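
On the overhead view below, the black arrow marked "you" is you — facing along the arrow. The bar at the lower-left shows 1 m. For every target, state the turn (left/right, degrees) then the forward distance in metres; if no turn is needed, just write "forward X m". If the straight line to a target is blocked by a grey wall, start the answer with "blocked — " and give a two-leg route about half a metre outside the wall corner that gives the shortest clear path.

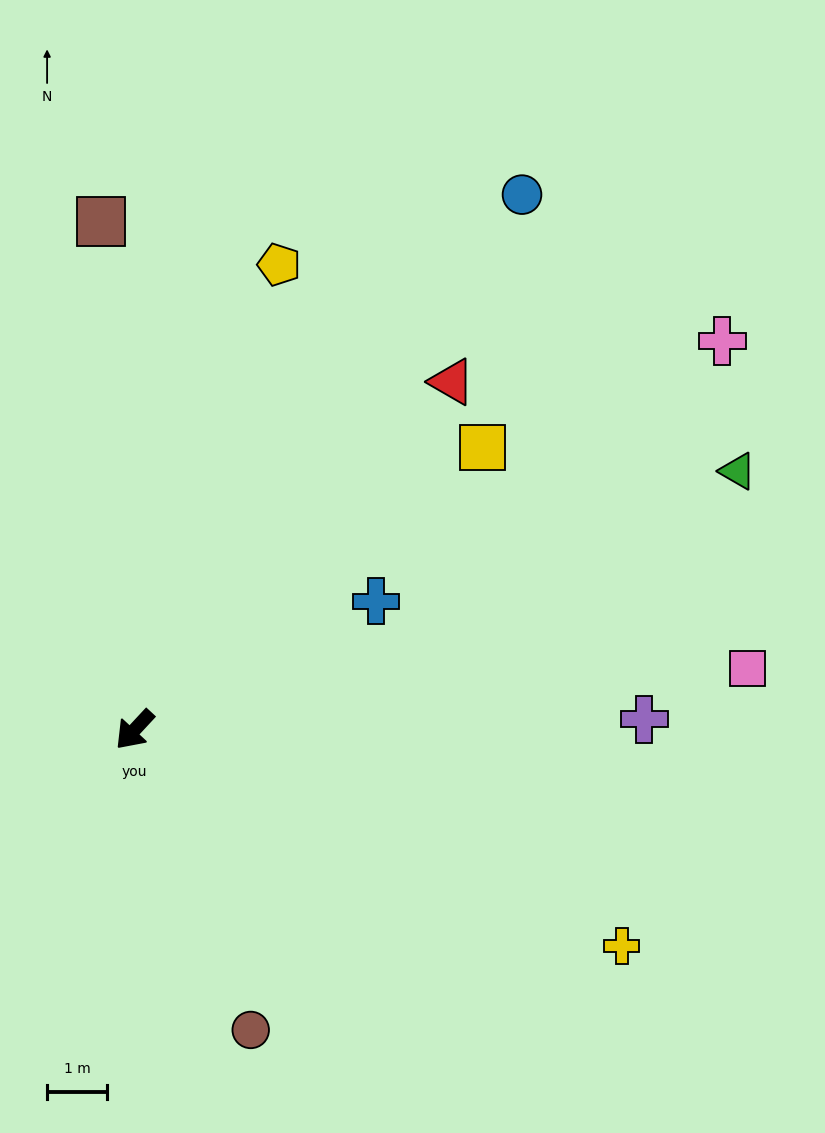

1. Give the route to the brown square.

turn right 133°, forward 8.5 m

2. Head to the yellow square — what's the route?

turn left 172°, forward 7.5 m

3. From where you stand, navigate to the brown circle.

turn left 64°, forward 5.4 m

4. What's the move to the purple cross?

turn left 134°, forward 8.5 m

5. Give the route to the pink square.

turn left 139°, forward 10.3 m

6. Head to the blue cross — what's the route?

turn left 161°, forward 4.6 m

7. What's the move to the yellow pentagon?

turn right 154°, forward 8.1 m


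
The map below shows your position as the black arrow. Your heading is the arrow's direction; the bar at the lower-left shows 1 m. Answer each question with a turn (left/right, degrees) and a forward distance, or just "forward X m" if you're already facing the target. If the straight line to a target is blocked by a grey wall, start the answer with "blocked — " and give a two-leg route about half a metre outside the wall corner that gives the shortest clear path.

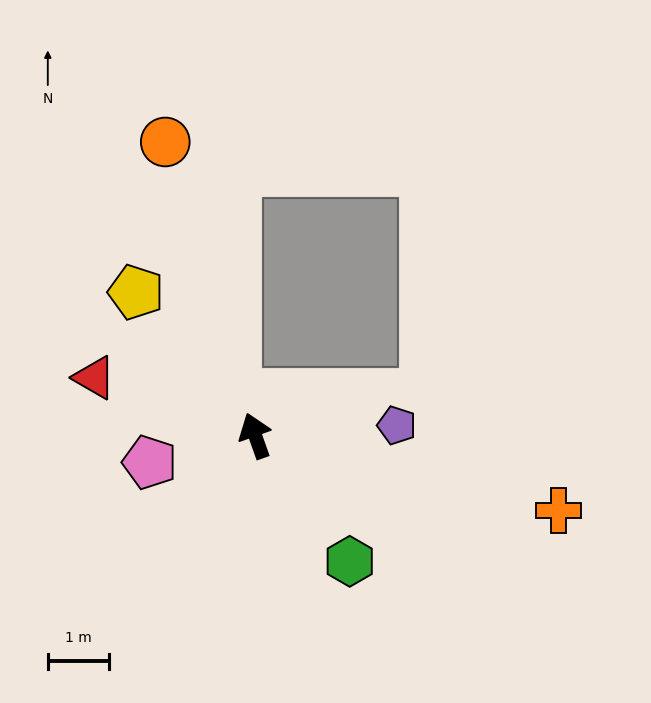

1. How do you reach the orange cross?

turn right 123°, forward 5.1 m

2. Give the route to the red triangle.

turn left 51°, forward 2.8 m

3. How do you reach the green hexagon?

turn right 163°, forward 2.6 m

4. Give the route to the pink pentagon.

turn left 85°, forward 1.8 m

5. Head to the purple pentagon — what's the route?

turn right 105°, forward 2.3 m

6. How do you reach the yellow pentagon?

turn left 20°, forward 3.1 m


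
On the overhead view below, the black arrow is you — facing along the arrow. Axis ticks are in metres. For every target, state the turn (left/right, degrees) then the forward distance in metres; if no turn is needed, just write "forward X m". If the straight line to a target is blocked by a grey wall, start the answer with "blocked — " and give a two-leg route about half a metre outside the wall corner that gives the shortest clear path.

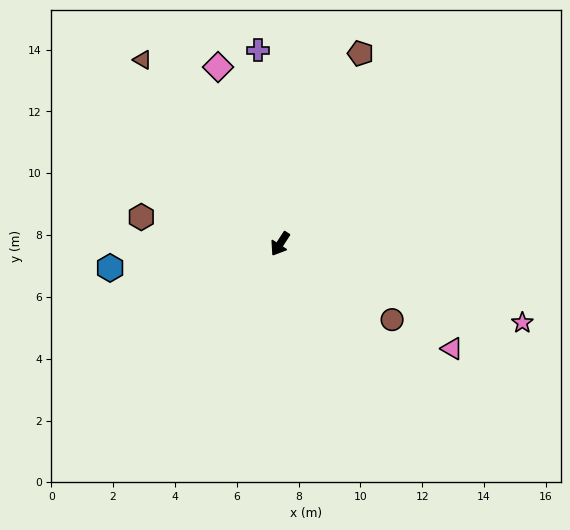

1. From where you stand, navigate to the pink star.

turn left 105°, forward 8.2 m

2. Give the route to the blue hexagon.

turn right 49°, forward 5.6 m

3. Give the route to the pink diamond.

turn right 128°, forward 6.1 m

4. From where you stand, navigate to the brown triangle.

turn right 110°, forward 7.4 m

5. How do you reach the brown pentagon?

turn right 170°, forward 6.7 m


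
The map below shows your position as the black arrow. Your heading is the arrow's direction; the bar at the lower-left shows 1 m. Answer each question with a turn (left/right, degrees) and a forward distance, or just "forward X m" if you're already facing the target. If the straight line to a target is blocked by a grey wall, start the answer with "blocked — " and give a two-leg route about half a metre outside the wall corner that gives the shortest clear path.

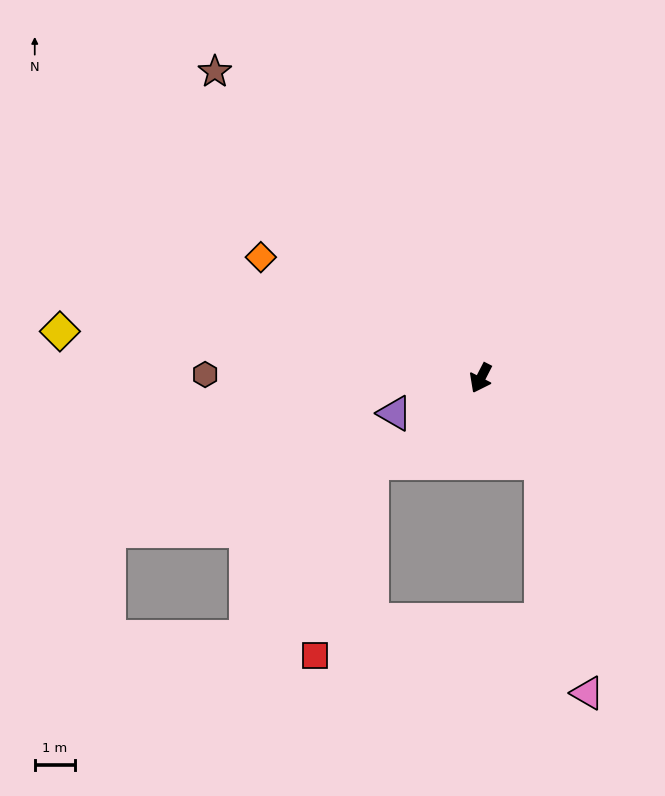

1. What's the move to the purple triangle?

turn right 41°, forward 2.3 m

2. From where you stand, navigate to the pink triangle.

blocked — turn left 63°, forward 2.6 m, then turn right 24°, forward 5.8 m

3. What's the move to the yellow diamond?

turn right 69°, forward 10.4 m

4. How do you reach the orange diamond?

turn right 92°, forward 6.2 m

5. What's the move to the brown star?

turn right 112°, forward 10.0 m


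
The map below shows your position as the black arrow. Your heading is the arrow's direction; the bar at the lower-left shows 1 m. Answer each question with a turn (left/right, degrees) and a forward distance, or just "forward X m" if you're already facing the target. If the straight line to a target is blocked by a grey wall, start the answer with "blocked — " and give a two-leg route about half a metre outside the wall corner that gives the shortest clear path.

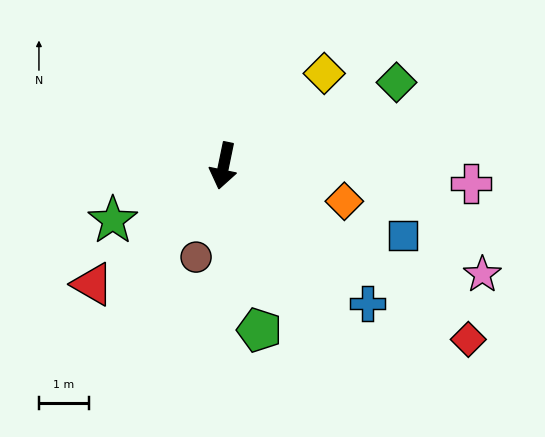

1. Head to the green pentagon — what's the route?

turn left 24°, forward 3.4 m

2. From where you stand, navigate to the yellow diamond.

turn left 144°, forward 2.7 m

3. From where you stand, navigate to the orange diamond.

turn left 85°, forward 2.5 m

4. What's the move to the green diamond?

turn left 127°, forward 3.8 m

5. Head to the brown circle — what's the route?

turn right 5°, forward 1.9 m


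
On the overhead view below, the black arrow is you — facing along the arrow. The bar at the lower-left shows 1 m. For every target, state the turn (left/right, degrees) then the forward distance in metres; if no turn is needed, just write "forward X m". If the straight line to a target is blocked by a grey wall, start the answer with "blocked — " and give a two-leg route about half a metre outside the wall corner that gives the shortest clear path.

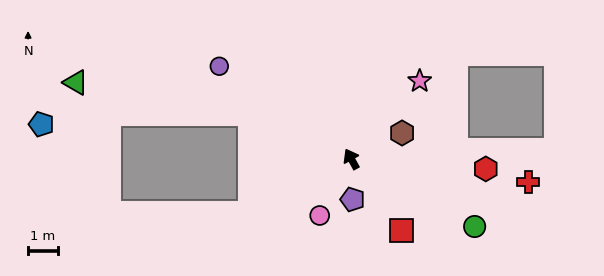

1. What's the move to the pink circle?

turn left 122°, forward 2.2 m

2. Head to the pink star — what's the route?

turn right 70°, forward 3.5 m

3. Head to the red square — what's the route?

turn right 174°, forward 3.0 m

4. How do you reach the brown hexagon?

turn right 92°, forward 1.9 m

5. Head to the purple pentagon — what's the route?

turn left 153°, forward 1.4 m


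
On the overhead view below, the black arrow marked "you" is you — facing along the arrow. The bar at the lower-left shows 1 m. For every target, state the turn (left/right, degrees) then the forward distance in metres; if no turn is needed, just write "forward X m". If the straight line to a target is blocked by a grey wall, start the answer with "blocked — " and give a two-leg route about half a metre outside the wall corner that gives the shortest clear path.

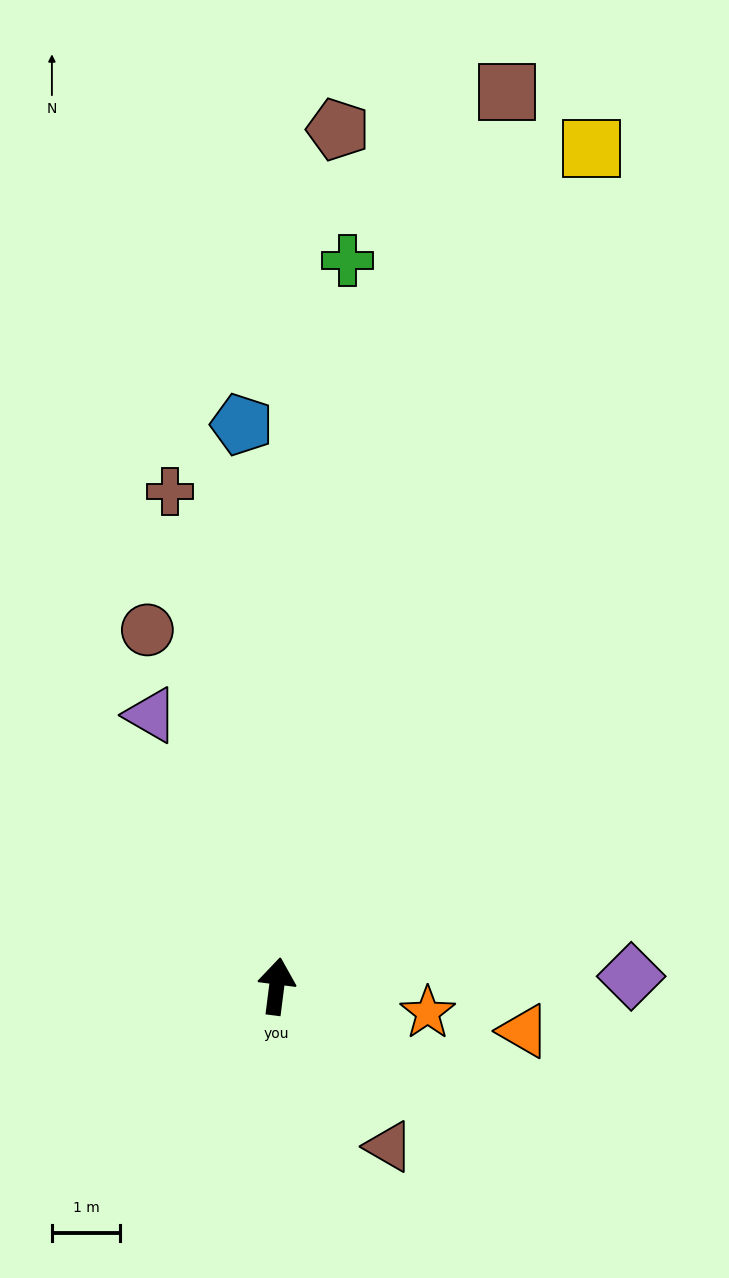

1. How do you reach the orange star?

turn right 93°, forward 2.3 m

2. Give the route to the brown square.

turn right 7°, forward 13.6 m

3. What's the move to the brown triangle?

turn right 138°, forward 2.9 m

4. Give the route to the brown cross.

turn left 19°, forward 7.4 m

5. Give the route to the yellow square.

turn right 13°, forward 13.2 m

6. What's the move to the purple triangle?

turn left 32°, forward 4.4 m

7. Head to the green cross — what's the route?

forward 10.7 m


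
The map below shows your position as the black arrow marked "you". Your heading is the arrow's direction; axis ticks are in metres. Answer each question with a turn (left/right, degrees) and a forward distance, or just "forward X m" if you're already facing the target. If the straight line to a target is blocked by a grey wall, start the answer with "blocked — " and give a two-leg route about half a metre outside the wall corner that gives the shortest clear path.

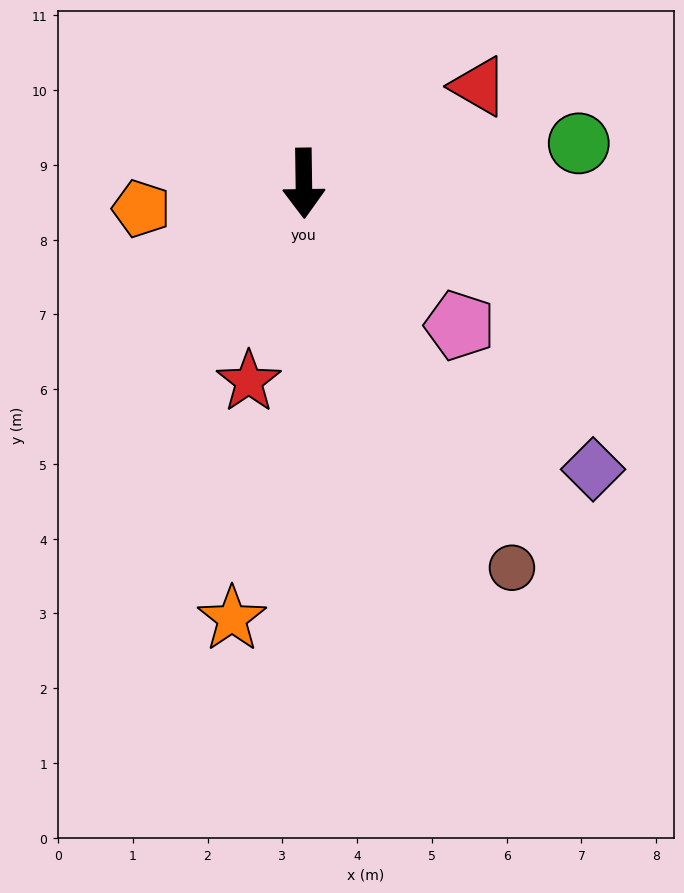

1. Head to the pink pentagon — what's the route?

turn left 47°, forward 2.8 m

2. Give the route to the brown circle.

turn left 28°, forward 5.8 m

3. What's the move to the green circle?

turn left 97°, forward 3.7 m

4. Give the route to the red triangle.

turn left 118°, forward 2.7 m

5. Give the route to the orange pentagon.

turn right 82°, forward 2.2 m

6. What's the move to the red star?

turn right 16°, forward 2.8 m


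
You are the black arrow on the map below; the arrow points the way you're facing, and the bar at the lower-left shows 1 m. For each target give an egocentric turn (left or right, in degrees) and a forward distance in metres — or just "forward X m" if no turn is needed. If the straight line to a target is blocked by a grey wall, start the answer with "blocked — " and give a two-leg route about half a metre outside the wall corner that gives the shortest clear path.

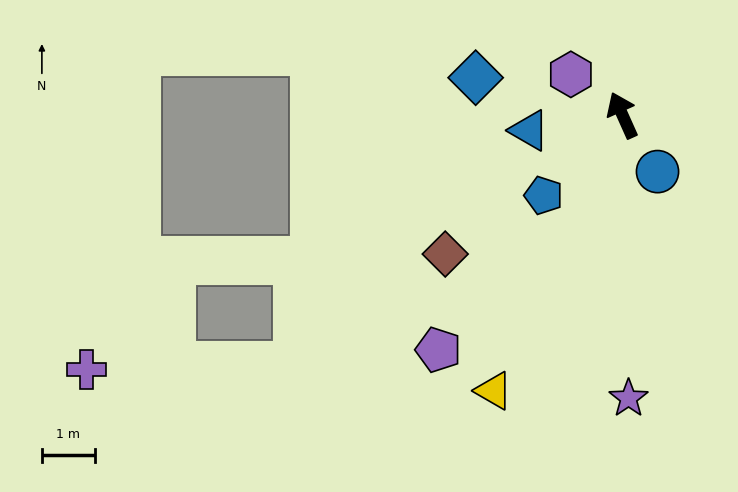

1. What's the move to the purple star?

turn left 157°, forward 5.3 m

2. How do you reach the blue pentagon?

turn left 111°, forward 2.1 m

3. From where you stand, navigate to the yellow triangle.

turn left 131°, forward 5.7 m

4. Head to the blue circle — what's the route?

turn right 172°, forward 1.3 m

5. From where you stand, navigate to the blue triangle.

turn left 75°, forward 1.8 m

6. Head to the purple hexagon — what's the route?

turn left 28°, forward 1.2 m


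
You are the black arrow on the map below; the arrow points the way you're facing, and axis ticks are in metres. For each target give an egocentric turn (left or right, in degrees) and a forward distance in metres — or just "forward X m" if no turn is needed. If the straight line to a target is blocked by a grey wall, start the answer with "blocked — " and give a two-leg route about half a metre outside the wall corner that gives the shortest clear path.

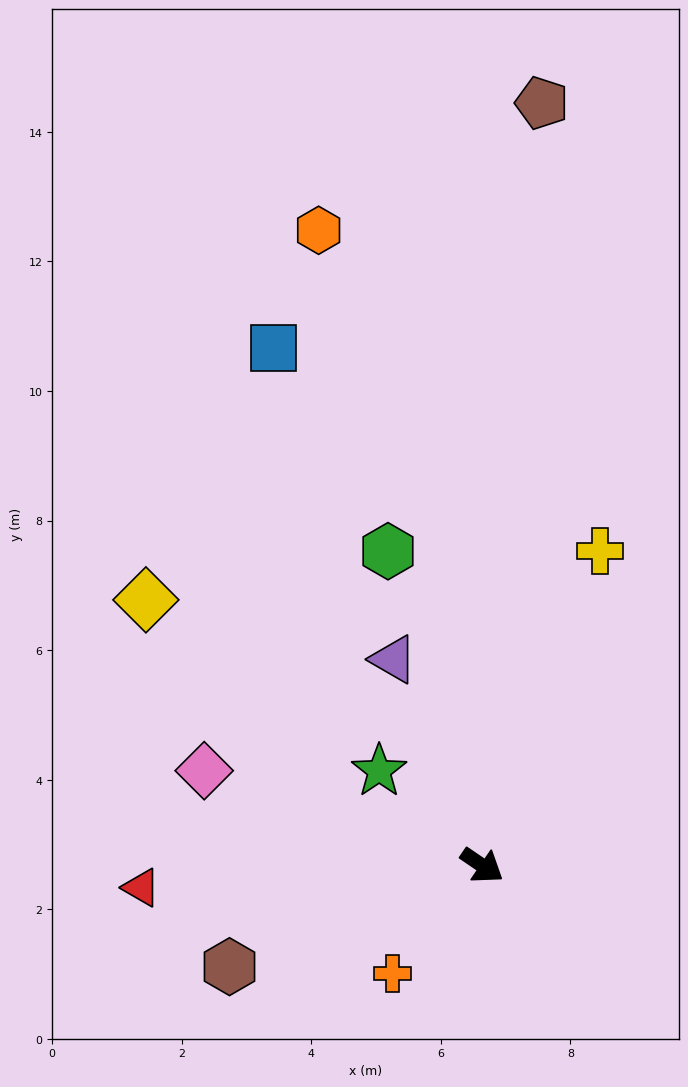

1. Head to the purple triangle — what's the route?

turn left 148°, forward 3.5 m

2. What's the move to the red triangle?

turn right 142°, forward 5.3 m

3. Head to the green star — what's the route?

turn left 172°, forward 2.2 m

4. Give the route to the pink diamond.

turn right 165°, forward 4.5 m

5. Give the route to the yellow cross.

turn left 104°, forward 5.2 m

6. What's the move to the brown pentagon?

turn left 120°, forward 11.8 m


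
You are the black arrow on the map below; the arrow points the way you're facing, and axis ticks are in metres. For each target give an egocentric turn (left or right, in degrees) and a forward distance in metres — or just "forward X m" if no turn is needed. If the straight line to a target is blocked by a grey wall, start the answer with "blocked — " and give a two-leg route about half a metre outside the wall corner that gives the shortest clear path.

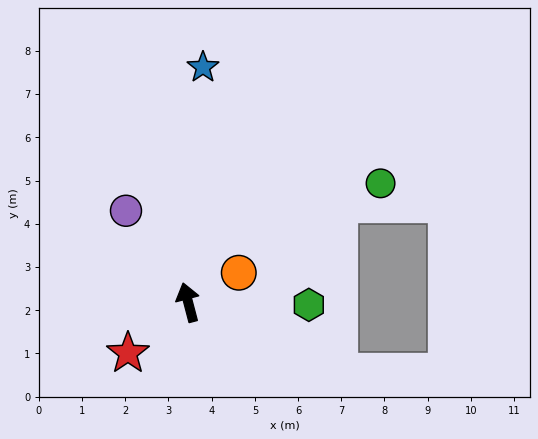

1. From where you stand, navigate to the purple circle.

turn left 20°, forward 2.6 m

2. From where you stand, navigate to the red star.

turn left 115°, forward 1.8 m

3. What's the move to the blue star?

turn right 18°, forward 5.5 m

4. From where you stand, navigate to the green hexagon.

turn right 106°, forward 2.8 m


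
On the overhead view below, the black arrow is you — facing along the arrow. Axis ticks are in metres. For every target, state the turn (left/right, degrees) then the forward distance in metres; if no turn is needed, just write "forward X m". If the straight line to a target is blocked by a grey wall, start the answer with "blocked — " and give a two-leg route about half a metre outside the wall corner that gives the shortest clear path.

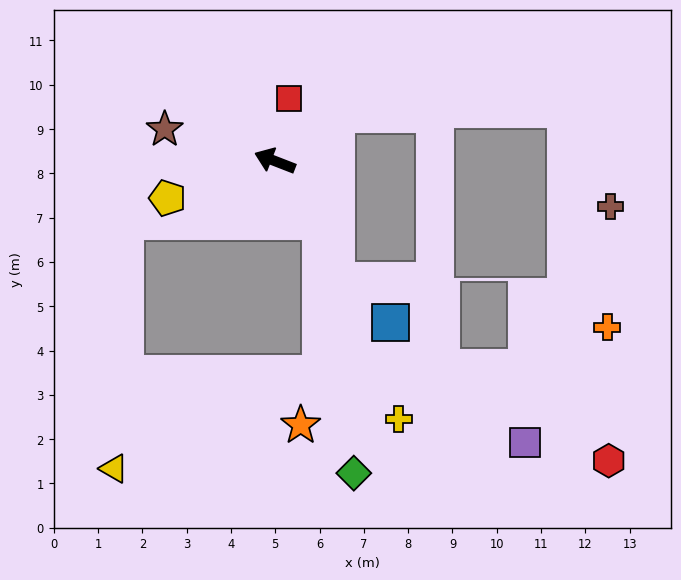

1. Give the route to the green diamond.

blocked — turn left 149°, forward 1.7 m, then turn right 30°, forward 5.7 m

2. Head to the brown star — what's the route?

turn left 5°, forward 2.6 m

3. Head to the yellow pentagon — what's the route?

turn left 40°, forward 2.6 m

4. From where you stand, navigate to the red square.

turn right 81°, forward 1.4 m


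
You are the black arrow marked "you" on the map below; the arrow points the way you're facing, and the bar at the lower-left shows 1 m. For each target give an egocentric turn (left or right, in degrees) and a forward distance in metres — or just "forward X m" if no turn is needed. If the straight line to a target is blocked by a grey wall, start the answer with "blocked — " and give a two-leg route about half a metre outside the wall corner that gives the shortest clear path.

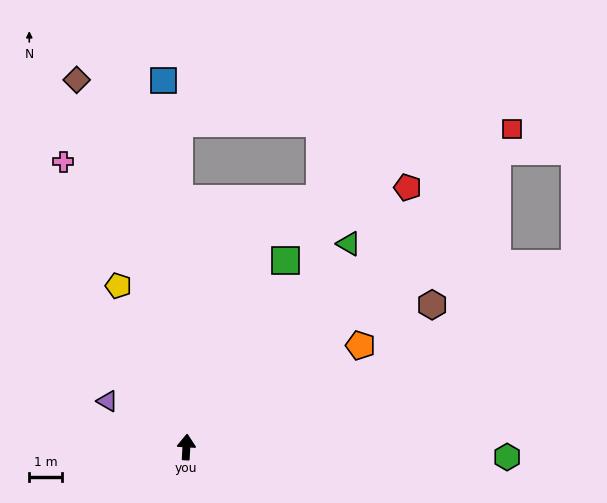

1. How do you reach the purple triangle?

turn left 63°, forward 2.8 m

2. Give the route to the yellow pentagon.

turn left 26°, forward 5.4 m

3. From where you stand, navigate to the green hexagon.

turn right 89°, forward 9.9 m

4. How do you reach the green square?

turn right 25°, forward 6.5 m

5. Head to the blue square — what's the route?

turn left 7°, forward 11.3 m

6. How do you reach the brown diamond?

turn left 20°, forward 11.8 m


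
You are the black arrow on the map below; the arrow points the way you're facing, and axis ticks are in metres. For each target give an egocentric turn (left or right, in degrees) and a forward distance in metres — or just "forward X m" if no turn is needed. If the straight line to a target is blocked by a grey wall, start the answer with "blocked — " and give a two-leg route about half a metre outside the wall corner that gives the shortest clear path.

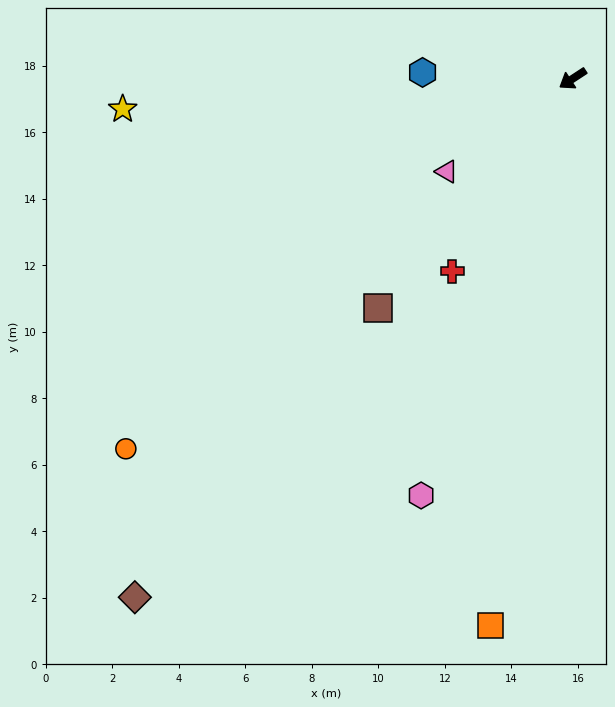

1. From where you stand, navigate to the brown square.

turn left 16°, forward 9.0 m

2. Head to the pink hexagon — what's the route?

turn left 37°, forward 13.3 m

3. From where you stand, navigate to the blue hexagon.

turn right 36°, forward 4.5 m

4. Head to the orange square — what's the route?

turn left 48°, forward 16.6 m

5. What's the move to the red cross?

turn left 25°, forward 6.8 m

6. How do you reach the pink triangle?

turn left 3°, forward 4.7 m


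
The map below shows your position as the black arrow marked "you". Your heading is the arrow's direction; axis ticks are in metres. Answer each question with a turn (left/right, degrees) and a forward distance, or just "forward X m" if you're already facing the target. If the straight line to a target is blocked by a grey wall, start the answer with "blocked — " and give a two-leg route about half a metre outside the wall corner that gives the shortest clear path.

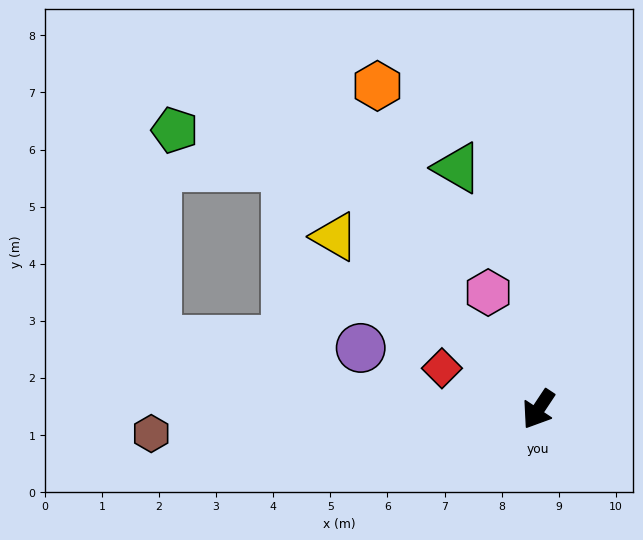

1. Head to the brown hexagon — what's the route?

turn right 53°, forward 6.8 m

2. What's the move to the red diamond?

turn right 80°, forward 1.8 m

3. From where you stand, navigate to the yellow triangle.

turn right 97°, forward 4.7 m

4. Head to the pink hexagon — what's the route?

turn right 123°, forward 2.2 m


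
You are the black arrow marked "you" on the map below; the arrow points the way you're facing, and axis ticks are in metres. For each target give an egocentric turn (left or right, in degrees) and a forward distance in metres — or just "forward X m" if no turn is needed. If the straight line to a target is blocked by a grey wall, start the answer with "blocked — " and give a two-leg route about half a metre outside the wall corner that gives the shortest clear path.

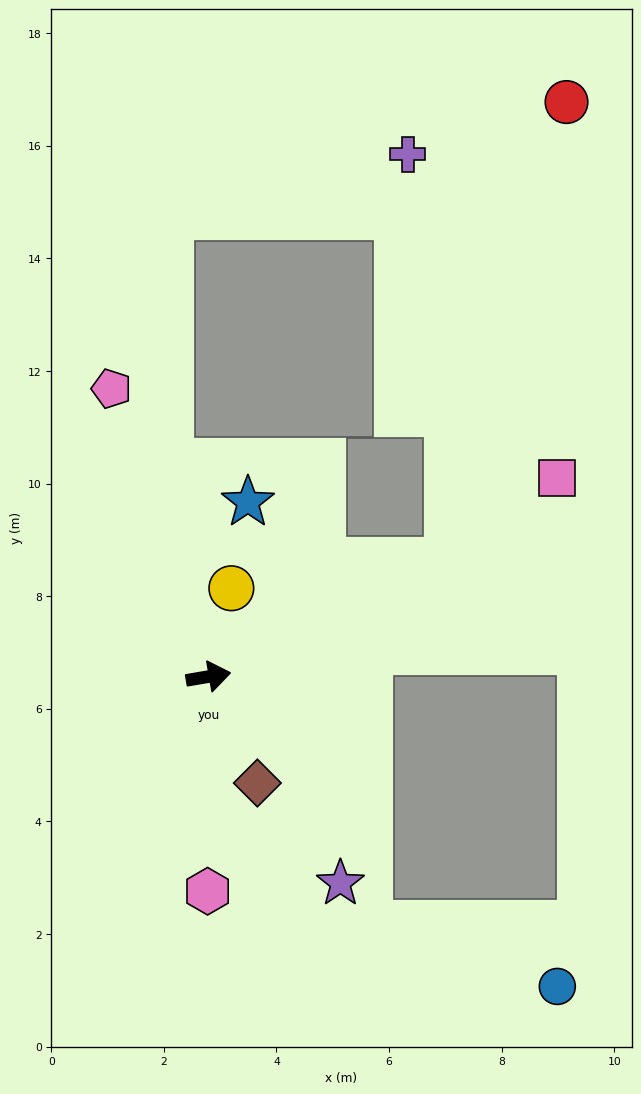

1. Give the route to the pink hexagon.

turn right 100°, forward 3.8 m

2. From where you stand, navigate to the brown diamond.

turn right 75°, forward 2.1 m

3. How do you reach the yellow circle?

turn left 66°, forward 1.6 m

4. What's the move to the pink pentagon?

turn left 99°, forward 5.4 m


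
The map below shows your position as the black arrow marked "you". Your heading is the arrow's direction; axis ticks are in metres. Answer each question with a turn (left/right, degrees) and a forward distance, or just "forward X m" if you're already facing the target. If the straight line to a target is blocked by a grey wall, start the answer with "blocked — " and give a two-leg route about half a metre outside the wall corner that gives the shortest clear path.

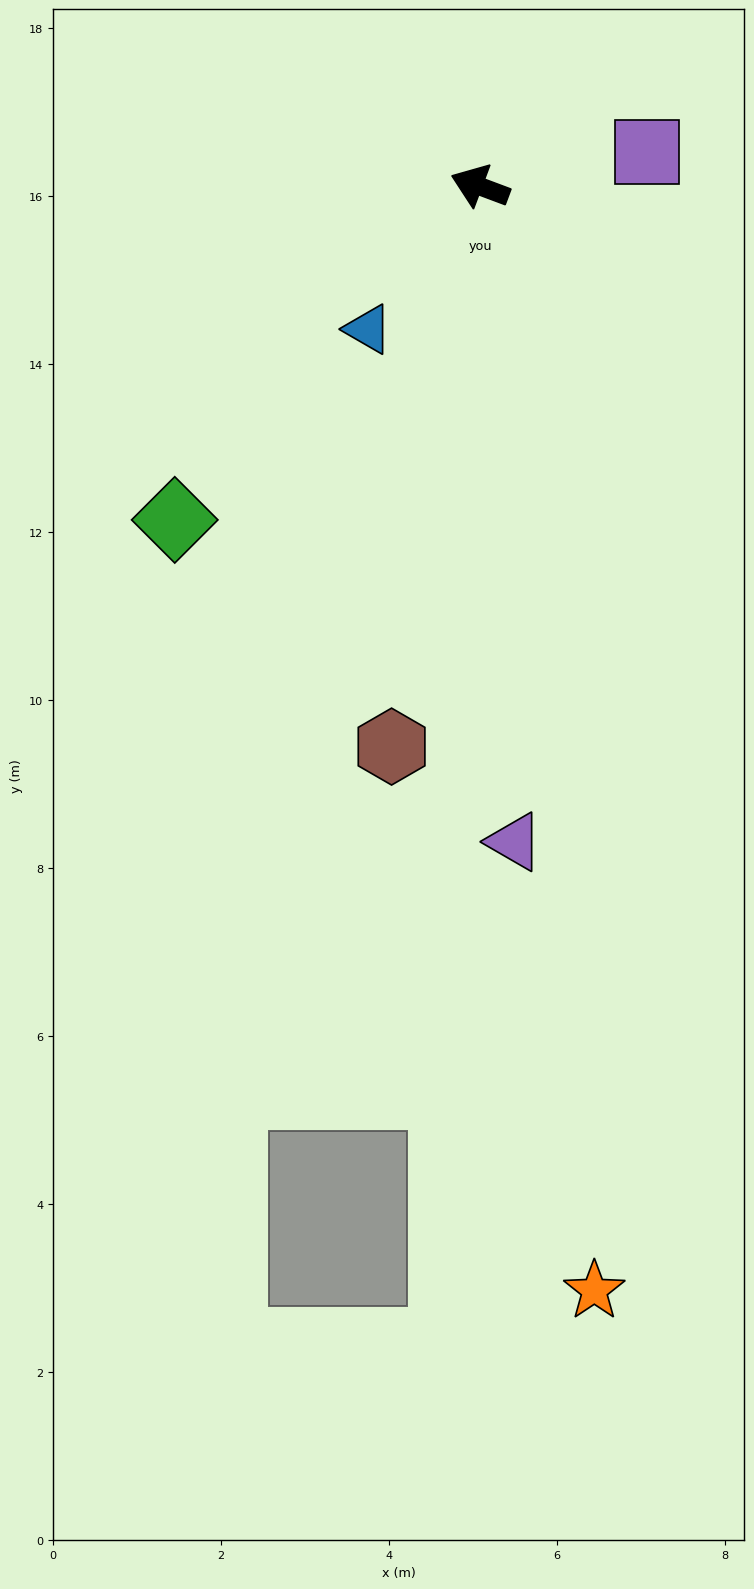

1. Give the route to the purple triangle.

turn left 114°, forward 7.8 m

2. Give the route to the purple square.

turn right 148°, forward 2.0 m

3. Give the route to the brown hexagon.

turn left 102°, forward 6.8 m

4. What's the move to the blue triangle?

turn left 72°, forward 2.2 m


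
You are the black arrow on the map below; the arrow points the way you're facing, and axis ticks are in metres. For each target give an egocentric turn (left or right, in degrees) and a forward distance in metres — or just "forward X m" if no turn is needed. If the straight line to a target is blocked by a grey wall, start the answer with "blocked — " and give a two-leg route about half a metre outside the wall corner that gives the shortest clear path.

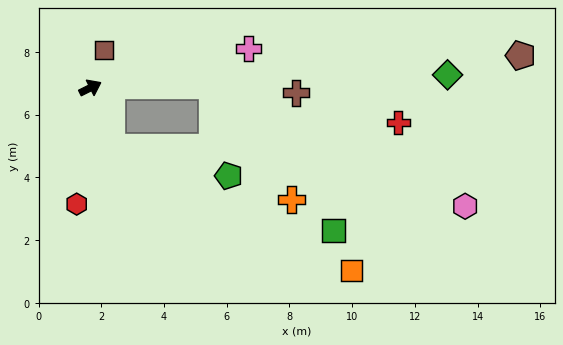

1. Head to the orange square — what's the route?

blocked — turn right 97°, forward 2.0 m, then turn left 43°, forward 8.6 m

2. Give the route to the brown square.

turn left 43°, forward 1.3 m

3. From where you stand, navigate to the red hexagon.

turn right 123°, forward 3.7 m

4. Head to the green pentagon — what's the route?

blocked — turn right 97°, forward 2.0 m, then turn left 57°, forward 3.9 m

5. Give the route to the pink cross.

turn right 12°, forward 5.2 m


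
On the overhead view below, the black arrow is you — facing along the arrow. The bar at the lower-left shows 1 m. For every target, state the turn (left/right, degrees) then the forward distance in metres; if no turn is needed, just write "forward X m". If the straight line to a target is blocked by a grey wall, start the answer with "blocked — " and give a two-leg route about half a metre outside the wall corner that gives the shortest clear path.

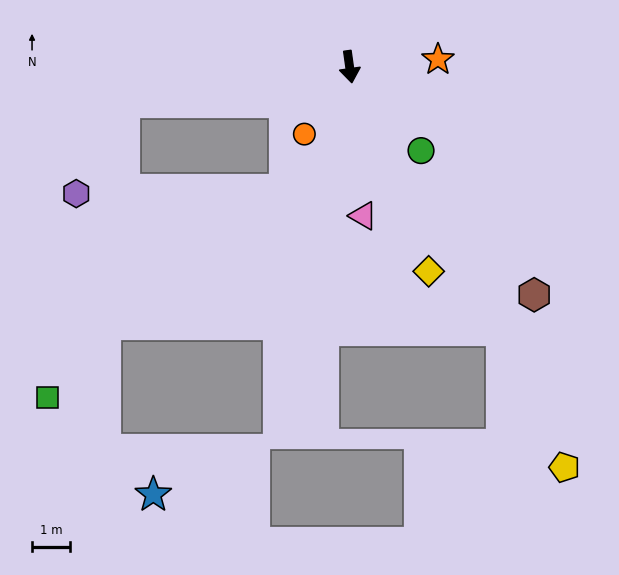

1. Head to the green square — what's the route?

blocked — turn right 89°, forward 6.0 m, then turn left 67°, forward 8.1 m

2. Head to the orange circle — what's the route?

turn right 42°, forward 2.1 m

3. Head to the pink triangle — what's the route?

turn right 3°, forward 4.0 m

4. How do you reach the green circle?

turn left 32°, forward 2.9 m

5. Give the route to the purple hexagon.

blocked — turn right 89°, forward 6.0 m, then turn left 54°, forward 2.7 m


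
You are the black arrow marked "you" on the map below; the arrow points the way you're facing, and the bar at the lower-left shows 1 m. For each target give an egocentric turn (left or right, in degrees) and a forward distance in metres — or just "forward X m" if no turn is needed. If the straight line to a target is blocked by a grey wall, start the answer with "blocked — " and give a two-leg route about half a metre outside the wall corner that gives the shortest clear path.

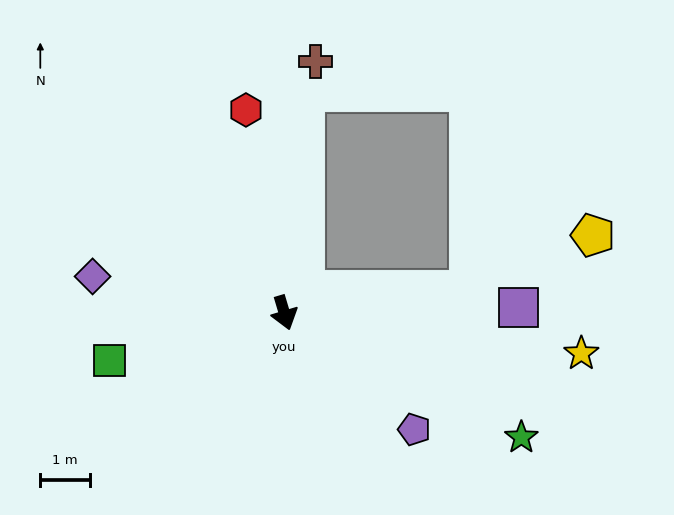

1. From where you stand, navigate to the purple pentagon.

turn left 31°, forward 3.5 m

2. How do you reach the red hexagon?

turn left 174°, forward 4.2 m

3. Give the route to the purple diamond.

turn right 117°, forward 3.9 m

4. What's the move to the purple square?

turn left 75°, forward 4.7 m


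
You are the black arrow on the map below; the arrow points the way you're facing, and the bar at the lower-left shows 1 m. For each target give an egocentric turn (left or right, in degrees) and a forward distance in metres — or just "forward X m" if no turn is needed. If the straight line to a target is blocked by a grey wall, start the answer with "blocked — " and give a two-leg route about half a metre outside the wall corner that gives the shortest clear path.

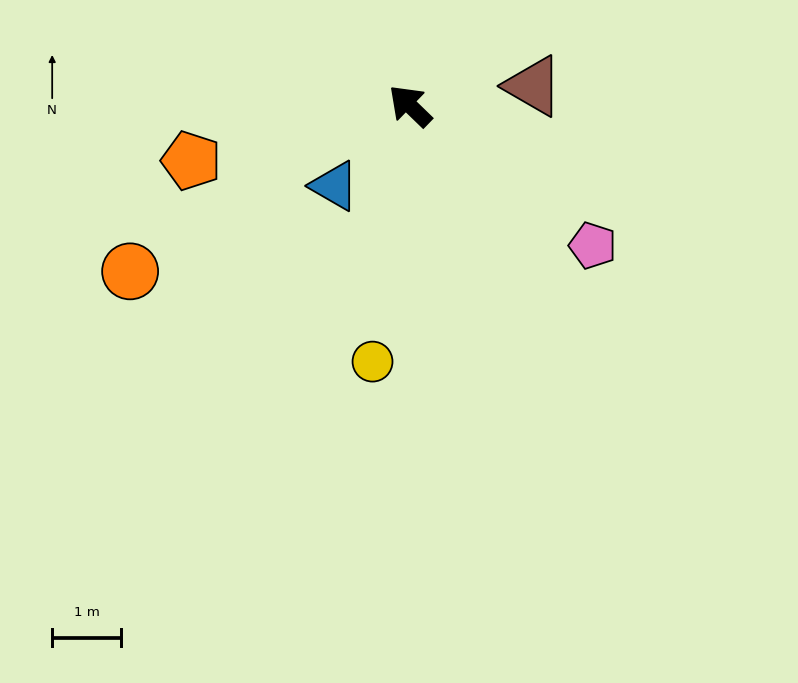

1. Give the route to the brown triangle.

turn right 127°, forward 1.8 m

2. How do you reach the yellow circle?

turn left 126°, forward 3.7 m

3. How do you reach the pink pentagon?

turn right 173°, forward 3.3 m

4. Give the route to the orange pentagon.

turn left 58°, forward 3.3 m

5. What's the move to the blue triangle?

turn left 91°, forward 1.6 m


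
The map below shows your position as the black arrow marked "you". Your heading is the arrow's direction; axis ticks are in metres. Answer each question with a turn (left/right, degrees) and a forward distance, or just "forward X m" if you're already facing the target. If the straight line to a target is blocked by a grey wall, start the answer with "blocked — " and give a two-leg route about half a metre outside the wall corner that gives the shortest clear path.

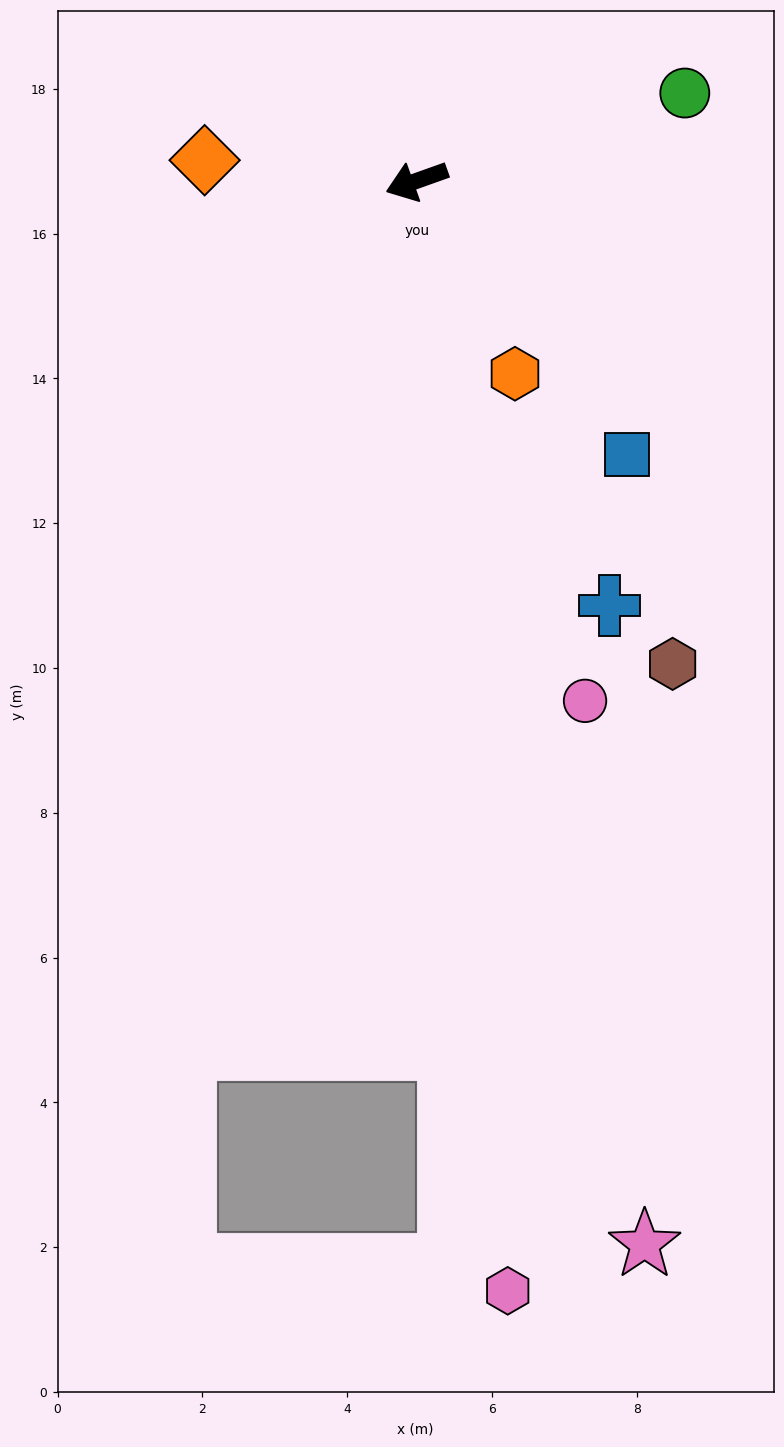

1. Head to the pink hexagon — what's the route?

turn left 75°, forward 15.4 m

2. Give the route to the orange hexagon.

turn left 97°, forward 3.0 m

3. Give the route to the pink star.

turn left 82°, forward 15.0 m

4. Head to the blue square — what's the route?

turn left 108°, forward 4.8 m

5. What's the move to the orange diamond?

turn right 25°, forward 2.9 m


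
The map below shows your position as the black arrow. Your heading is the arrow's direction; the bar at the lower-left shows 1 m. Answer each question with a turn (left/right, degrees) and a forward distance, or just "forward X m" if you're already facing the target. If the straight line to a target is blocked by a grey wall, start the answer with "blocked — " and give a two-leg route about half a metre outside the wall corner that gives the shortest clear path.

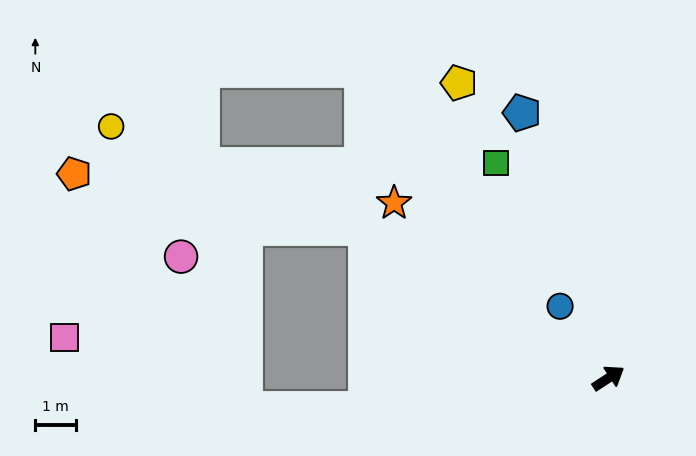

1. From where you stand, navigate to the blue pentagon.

turn left 75°, forward 6.9 m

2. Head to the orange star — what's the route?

turn left 108°, forward 6.9 m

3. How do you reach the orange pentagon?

blocked — turn left 115°, forward 7.1 m, then turn left 21°, forward 7.3 m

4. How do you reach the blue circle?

turn left 91°, forward 2.1 m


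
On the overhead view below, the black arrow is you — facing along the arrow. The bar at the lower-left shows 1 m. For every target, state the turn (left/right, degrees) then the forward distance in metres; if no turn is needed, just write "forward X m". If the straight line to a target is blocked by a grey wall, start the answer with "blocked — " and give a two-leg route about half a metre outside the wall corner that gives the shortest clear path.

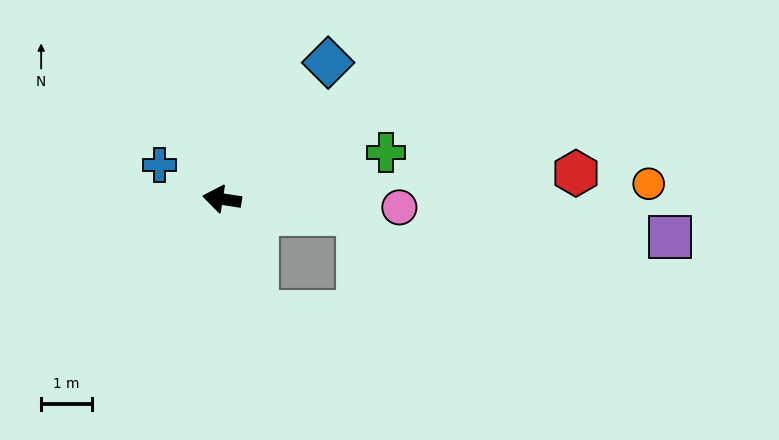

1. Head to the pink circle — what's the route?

turn right 174°, forward 3.5 m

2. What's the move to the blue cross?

turn right 20°, forward 1.4 m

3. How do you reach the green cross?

turn right 155°, forward 3.4 m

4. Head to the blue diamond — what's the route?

turn right 119°, forward 3.4 m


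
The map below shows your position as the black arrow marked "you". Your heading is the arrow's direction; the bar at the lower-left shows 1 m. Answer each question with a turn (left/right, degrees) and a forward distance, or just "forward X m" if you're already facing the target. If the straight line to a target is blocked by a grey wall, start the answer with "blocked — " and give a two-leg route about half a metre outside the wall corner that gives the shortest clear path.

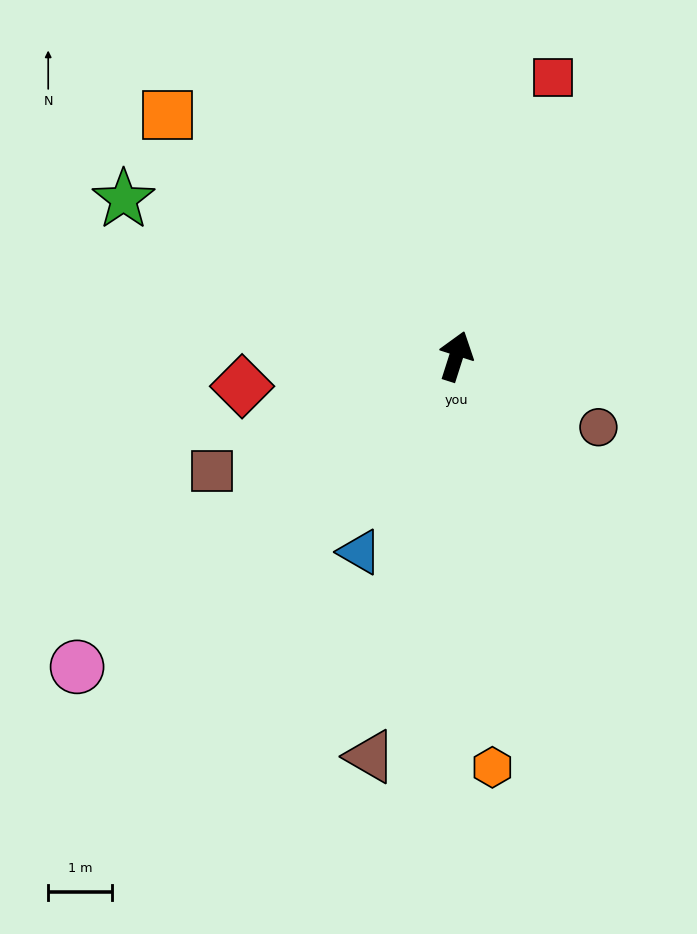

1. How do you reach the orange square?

turn left 68°, forward 5.9 m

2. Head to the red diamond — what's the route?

turn left 116°, forward 3.4 m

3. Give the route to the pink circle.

turn left 147°, forward 7.7 m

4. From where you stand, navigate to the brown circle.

turn right 99°, forward 2.5 m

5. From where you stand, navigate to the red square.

forward 4.7 m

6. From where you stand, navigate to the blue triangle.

turn left 171°, forward 3.4 m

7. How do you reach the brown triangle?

turn right 174°, forward 6.5 m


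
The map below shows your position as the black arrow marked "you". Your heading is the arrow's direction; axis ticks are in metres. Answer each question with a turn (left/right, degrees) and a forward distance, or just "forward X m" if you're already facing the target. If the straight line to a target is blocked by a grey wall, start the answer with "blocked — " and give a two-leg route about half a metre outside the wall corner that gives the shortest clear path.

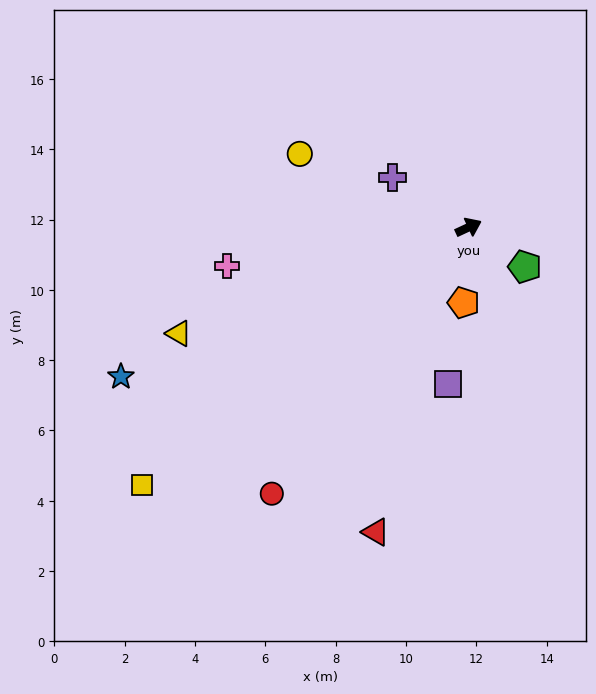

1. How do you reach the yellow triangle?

turn left 175°, forward 8.8 m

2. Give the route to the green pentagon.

turn right 60°, forward 2.0 m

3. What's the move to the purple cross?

turn left 122°, forward 2.6 m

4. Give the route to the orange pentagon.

turn right 119°, forward 2.1 m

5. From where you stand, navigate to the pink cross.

turn left 164°, forward 7.0 m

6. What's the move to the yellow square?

turn right 167°, forward 11.8 m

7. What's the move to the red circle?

turn right 151°, forward 9.4 m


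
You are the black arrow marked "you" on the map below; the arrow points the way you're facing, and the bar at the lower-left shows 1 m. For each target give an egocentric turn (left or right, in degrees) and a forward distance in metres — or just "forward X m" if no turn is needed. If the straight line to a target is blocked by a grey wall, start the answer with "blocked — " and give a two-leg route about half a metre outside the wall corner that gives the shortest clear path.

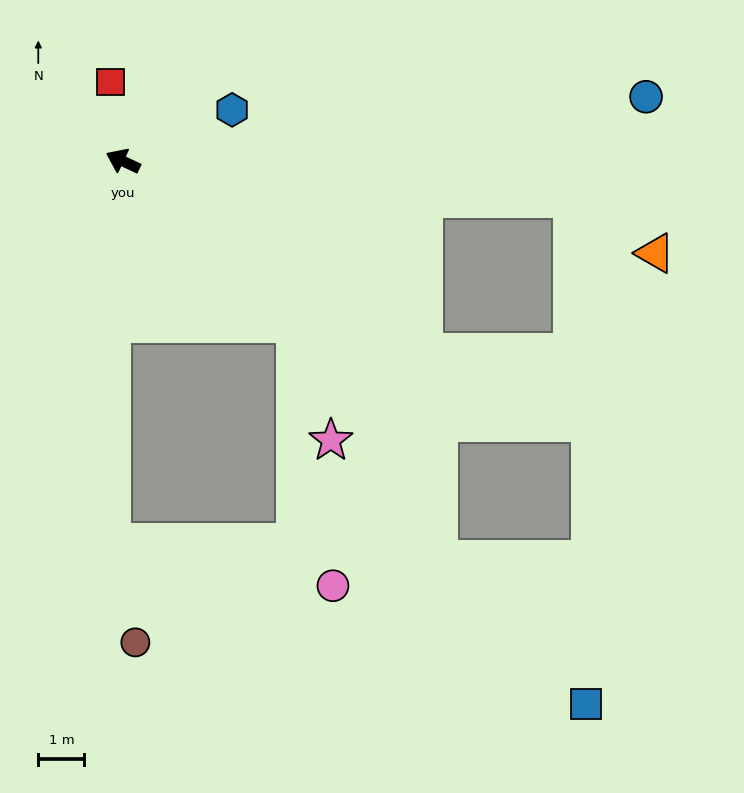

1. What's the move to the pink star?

blocked — turn left 162°, forward 5.1 m, then turn right 30°, forward 2.7 m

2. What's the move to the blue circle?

turn right 148°, forward 11.4 m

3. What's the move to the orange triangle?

blocked — turn right 160°, forward 9.8 m, then turn right 28°, forward 2.1 m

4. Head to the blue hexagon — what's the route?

turn right 130°, forward 2.6 m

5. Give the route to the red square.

turn right 56°, forward 1.7 m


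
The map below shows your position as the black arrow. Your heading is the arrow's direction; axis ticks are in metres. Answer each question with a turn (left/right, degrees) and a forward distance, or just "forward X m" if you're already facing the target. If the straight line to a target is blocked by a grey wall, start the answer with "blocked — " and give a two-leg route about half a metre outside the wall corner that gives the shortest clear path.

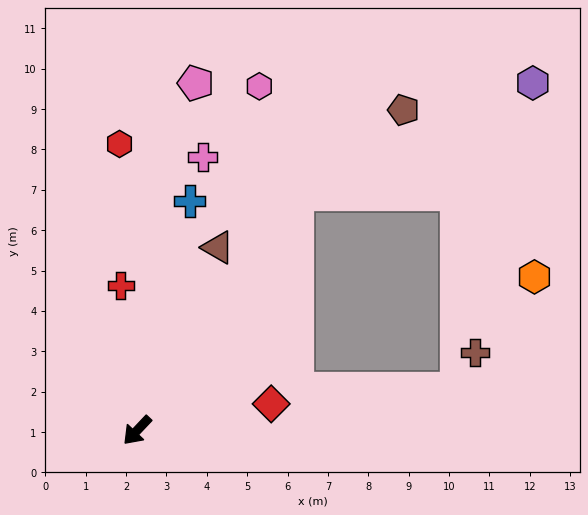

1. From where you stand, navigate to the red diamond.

turn left 145°, forward 3.4 m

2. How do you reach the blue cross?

turn right 150°, forward 5.8 m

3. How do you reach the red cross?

turn right 130°, forward 3.6 m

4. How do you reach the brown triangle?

turn right 160°, forward 5.0 m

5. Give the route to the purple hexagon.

blocked — turn right 171°, forward 7.1 m, then turn right 31°, forward 6.5 m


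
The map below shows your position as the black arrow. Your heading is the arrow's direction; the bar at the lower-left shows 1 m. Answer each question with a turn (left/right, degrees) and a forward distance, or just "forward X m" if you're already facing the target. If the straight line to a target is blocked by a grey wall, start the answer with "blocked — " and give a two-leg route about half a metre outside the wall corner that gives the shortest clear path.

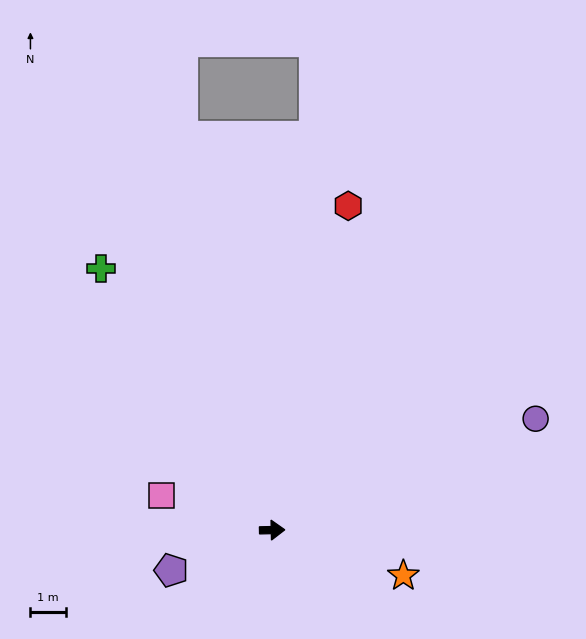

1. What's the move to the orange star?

turn right 20°, forward 3.9 m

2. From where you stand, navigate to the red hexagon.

turn left 76°, forward 9.3 m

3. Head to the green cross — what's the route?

turn left 122°, forward 8.8 m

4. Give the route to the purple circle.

turn left 22°, forward 8.0 m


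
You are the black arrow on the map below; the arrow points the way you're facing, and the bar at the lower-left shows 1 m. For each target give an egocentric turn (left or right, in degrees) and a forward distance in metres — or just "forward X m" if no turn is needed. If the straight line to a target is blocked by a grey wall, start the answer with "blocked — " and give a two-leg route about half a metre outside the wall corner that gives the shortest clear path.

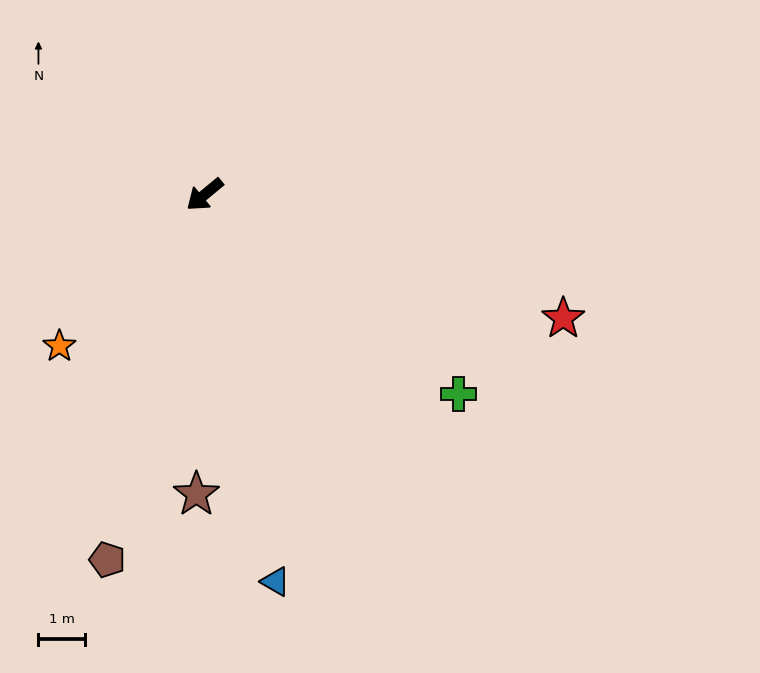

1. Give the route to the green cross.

turn left 102°, forward 7.0 m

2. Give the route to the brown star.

turn left 49°, forward 6.5 m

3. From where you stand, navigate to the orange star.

turn left 7°, forward 4.6 m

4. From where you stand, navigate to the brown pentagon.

turn left 35°, forward 8.2 m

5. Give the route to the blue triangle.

turn left 61°, forward 8.5 m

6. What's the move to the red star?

turn left 121°, forward 8.2 m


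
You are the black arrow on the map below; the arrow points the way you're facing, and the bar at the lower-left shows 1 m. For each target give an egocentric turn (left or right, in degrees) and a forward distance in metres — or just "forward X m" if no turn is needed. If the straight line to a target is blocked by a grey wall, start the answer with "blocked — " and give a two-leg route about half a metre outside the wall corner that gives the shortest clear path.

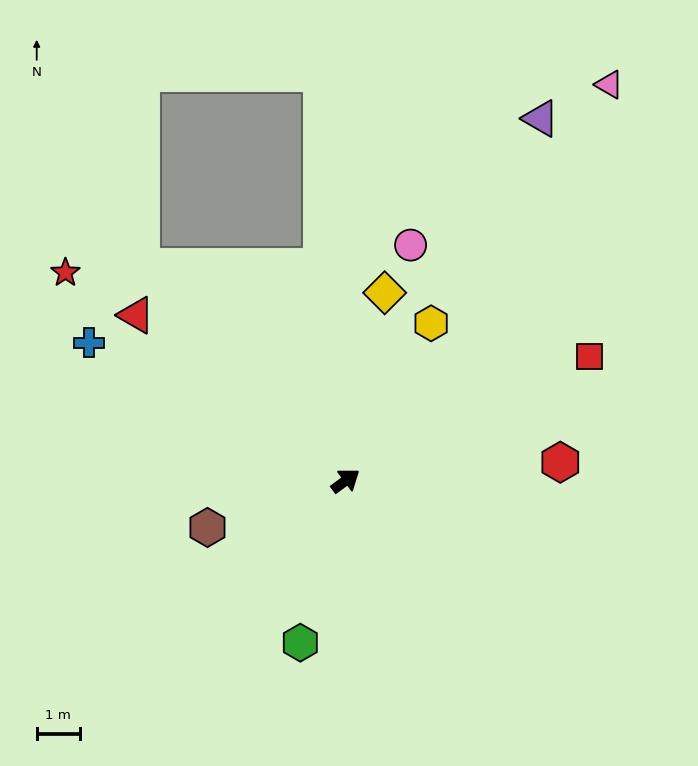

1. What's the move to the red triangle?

turn left 105°, forward 6.1 m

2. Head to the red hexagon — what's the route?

turn right 31°, forward 5.0 m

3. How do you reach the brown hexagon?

turn left 162°, forward 3.4 m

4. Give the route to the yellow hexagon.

turn left 25°, forward 4.1 m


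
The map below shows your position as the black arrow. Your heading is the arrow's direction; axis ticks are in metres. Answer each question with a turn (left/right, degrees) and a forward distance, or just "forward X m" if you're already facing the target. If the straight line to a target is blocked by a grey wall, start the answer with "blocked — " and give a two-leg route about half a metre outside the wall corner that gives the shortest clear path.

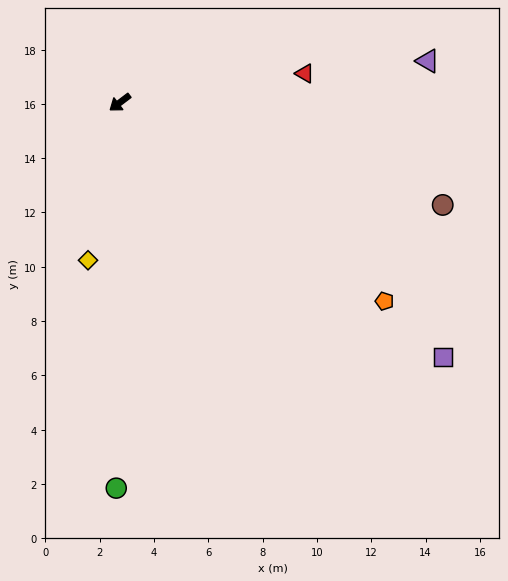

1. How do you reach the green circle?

turn left 52°, forward 14.2 m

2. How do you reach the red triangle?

turn left 152°, forward 6.9 m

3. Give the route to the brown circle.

turn left 125°, forward 12.5 m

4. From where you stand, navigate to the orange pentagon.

turn left 106°, forward 12.2 m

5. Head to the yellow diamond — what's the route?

turn left 41°, forward 5.9 m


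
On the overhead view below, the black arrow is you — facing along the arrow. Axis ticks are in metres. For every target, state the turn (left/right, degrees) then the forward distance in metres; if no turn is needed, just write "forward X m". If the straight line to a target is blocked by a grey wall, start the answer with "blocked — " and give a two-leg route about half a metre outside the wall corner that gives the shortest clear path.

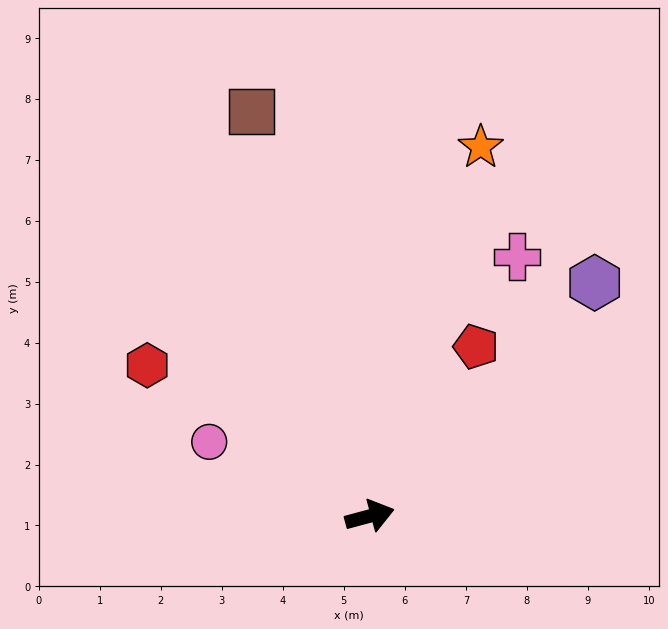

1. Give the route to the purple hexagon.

turn left 31°, forward 5.3 m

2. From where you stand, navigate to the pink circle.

turn left 140°, forward 2.9 m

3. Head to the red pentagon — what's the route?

turn left 43°, forward 3.3 m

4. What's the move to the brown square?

turn left 91°, forward 6.9 m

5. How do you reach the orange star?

turn left 58°, forward 6.3 m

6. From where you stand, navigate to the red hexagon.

turn left 131°, forward 4.4 m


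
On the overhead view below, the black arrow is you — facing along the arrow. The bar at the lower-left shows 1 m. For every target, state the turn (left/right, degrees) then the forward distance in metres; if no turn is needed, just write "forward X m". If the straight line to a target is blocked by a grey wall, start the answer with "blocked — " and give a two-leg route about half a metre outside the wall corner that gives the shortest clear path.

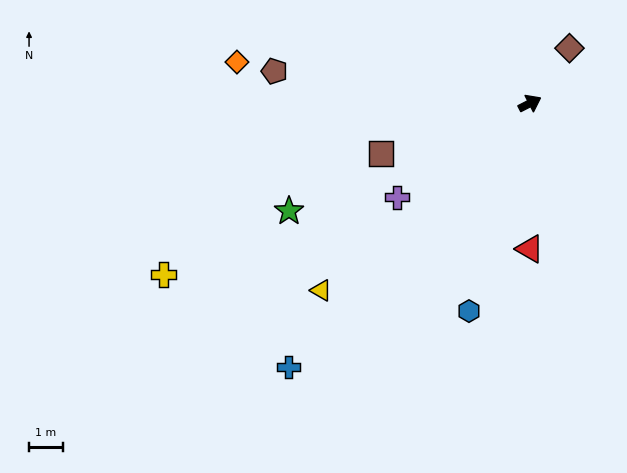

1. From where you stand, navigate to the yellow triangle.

turn right 165°, forward 8.3 m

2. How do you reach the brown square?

turn left 172°, forward 4.7 m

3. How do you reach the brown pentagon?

turn left 146°, forward 7.6 m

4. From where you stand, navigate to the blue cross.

turn right 160°, forward 10.6 m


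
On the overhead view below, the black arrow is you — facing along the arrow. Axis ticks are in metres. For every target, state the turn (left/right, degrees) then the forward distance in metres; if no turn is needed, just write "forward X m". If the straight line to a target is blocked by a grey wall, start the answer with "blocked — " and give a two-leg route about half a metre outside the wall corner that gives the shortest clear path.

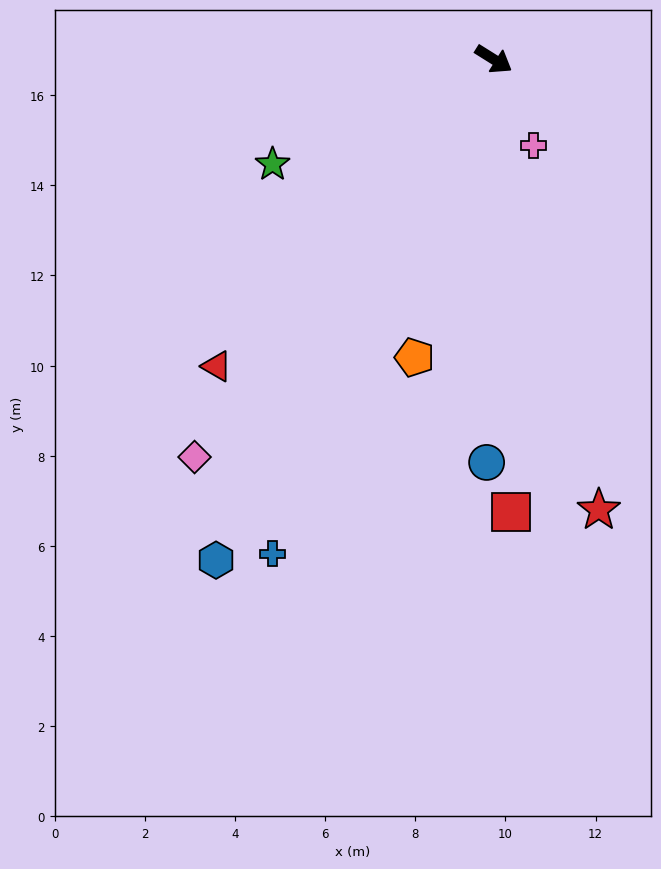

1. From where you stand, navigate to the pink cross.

turn right 33°, forward 2.1 m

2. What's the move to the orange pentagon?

turn right 73°, forward 6.8 m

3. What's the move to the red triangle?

turn right 100°, forward 9.2 m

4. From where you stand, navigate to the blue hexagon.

turn right 87°, forward 12.7 m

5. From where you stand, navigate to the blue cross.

turn right 82°, forward 12.0 m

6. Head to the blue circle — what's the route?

turn right 59°, forward 8.9 m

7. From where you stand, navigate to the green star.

turn right 123°, forward 5.4 m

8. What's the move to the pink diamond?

turn right 95°, forward 11.0 m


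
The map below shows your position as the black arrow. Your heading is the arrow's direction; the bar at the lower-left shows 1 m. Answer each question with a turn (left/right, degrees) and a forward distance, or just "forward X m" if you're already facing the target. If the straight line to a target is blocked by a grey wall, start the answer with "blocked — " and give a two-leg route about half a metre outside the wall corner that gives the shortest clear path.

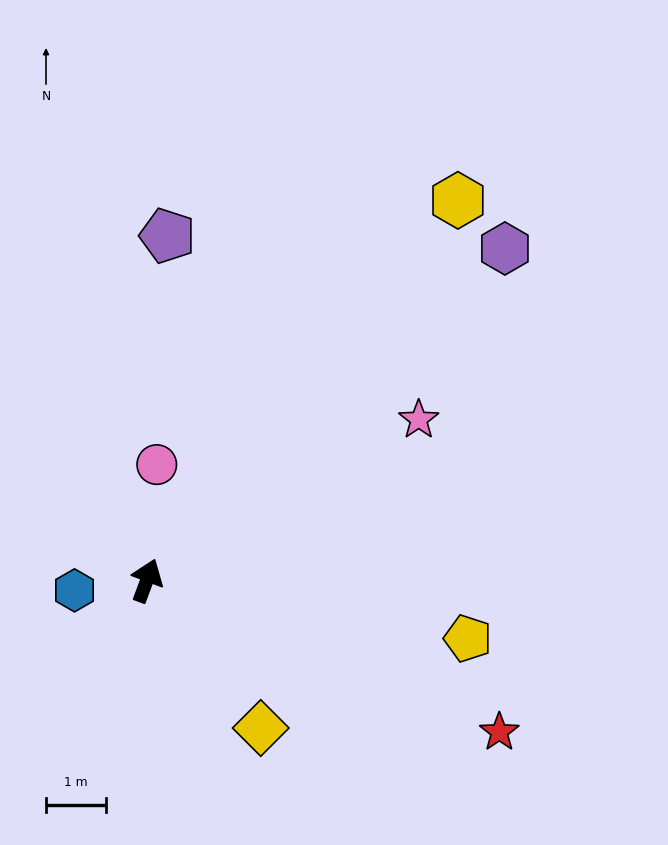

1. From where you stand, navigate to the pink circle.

turn left 16°, forward 1.9 m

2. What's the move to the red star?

turn right 93°, forward 6.4 m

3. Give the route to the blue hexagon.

turn left 118°, forward 1.2 m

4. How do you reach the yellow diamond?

turn right 122°, forward 3.1 m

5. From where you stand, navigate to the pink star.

turn right 39°, forward 5.2 m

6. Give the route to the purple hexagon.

turn right 27°, forward 8.1 m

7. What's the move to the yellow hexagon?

turn right 19°, forward 8.1 m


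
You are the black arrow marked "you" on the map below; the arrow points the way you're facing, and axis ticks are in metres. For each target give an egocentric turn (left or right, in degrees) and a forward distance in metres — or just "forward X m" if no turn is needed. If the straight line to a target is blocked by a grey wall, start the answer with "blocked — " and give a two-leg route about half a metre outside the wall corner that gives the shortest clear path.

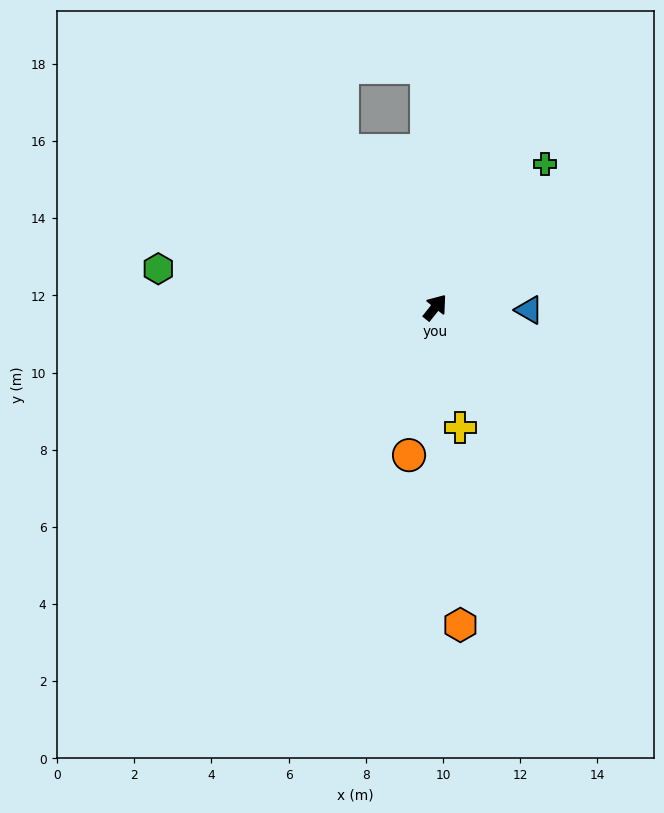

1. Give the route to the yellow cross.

turn right 130°, forward 3.2 m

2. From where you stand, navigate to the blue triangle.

turn right 53°, forward 2.4 m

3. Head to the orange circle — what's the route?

turn right 151°, forward 3.9 m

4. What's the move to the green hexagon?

turn left 121°, forward 7.2 m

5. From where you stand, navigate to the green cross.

forward 4.7 m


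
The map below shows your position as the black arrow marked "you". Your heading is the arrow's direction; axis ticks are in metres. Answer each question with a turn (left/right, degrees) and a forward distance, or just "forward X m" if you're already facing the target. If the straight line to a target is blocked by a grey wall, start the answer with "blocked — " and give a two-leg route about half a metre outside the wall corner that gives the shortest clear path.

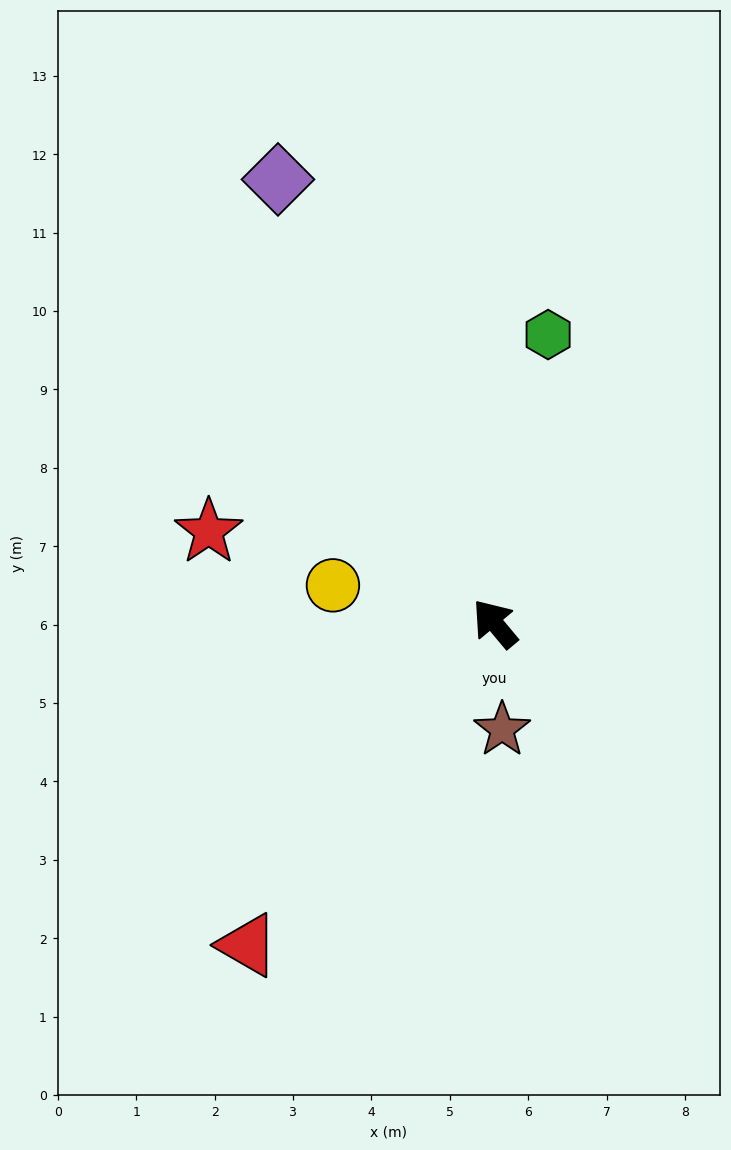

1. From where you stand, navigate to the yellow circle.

turn left 37°, forward 2.1 m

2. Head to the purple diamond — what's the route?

turn right 14°, forward 6.3 m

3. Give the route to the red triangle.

turn left 103°, forward 5.2 m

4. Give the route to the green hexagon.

turn right 50°, forward 3.7 m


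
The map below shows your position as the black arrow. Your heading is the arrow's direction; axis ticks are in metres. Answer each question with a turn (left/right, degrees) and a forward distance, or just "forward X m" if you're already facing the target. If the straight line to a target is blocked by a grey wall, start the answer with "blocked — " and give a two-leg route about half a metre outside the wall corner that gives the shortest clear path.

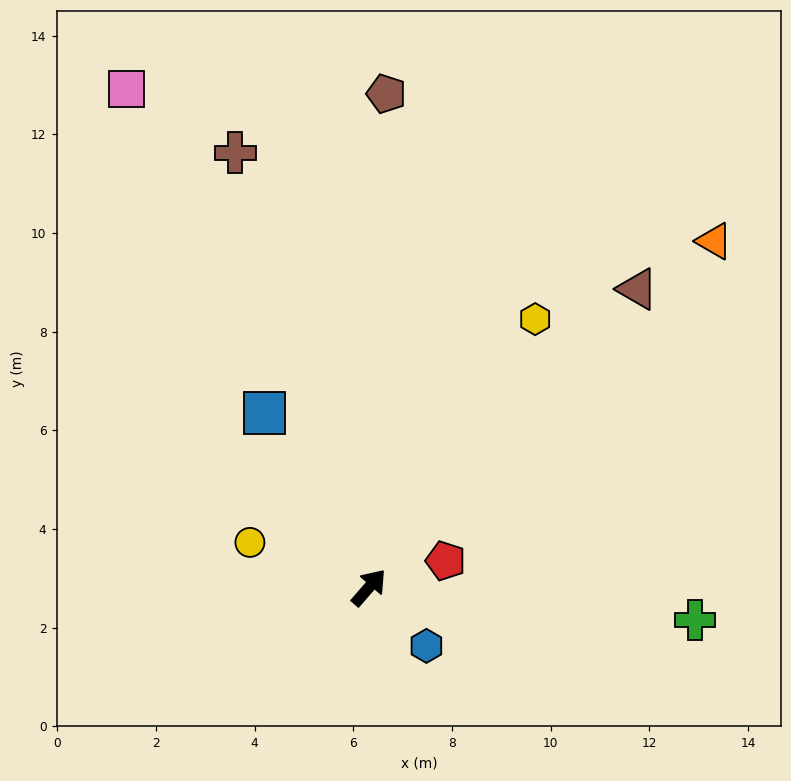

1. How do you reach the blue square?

turn left 72°, forward 4.1 m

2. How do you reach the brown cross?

turn left 58°, forward 9.2 m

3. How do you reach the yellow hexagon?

turn left 9°, forward 6.4 m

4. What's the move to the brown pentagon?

turn left 39°, forward 10.0 m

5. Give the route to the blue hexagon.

turn right 94°, forward 1.7 m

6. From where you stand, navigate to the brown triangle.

forward 8.1 m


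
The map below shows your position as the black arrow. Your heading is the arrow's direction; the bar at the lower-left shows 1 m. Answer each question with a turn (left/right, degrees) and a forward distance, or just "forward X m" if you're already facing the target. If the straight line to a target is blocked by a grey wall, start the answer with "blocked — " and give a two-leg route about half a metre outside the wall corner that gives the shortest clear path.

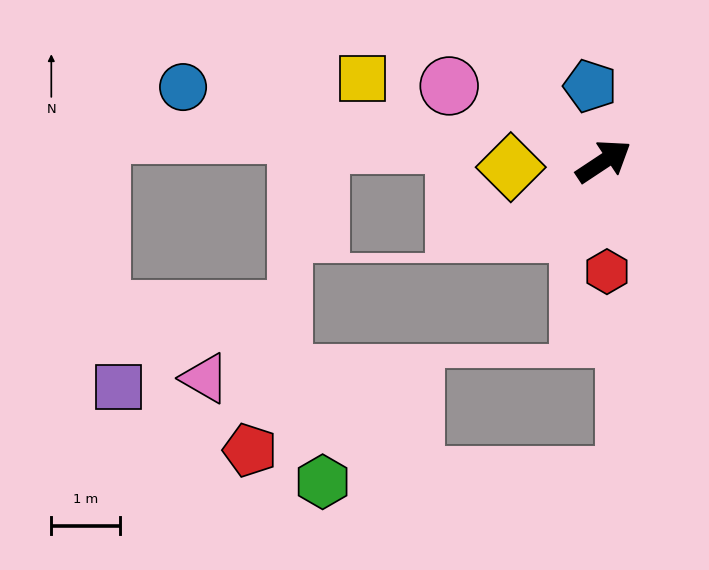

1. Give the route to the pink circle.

turn left 120°, forward 2.5 m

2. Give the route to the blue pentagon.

turn left 67°, forward 1.1 m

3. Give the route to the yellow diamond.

turn left 150°, forward 1.4 m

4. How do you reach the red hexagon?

turn right 122°, forward 1.6 m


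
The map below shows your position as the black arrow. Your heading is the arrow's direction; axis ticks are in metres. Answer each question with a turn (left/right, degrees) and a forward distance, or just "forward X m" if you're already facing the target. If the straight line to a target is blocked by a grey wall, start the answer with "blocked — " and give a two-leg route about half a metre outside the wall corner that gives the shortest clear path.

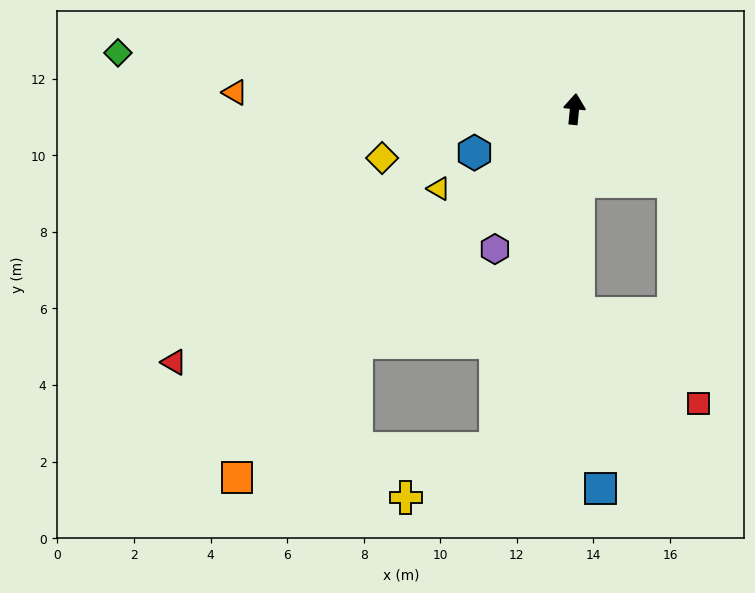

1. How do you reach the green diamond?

turn left 89°, forward 12.0 m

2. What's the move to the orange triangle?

turn left 93°, forward 8.9 m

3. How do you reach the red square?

blocked — turn right 121°, forward 3.2 m, then turn right 47°, forward 5.8 m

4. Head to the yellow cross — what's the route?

blocked — turn left 172°, forward 9.1 m, then turn right 48°, forward 2.7 m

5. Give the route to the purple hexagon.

turn left 156°, forward 4.2 m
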